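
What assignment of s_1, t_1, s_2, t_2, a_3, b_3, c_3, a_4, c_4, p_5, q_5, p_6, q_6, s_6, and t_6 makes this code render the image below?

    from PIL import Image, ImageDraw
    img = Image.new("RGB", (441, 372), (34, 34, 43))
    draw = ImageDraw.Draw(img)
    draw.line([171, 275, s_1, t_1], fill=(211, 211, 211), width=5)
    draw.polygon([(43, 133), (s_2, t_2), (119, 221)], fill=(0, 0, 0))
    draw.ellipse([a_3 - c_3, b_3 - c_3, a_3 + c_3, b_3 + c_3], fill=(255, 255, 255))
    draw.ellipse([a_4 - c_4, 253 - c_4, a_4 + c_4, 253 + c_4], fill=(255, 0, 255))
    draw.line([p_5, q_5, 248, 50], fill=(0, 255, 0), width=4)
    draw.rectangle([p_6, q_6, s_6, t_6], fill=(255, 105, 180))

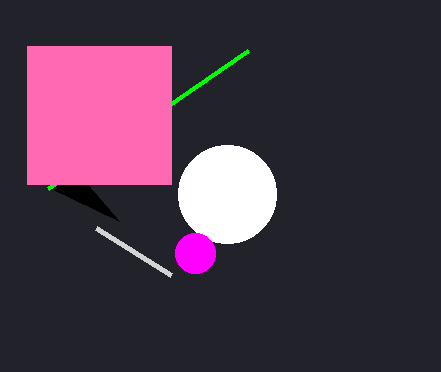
s_1 = 96
t_1 = 228
s_2 = 50
t_2 = 188
a_3 = 227
b_3 = 194
c_3 = 49
a_4 = 195
c_4 = 20
p_5 = 48
q_5 = 188
p_6 = 27
q_6 = 46
s_6 = 171
t_6 = 184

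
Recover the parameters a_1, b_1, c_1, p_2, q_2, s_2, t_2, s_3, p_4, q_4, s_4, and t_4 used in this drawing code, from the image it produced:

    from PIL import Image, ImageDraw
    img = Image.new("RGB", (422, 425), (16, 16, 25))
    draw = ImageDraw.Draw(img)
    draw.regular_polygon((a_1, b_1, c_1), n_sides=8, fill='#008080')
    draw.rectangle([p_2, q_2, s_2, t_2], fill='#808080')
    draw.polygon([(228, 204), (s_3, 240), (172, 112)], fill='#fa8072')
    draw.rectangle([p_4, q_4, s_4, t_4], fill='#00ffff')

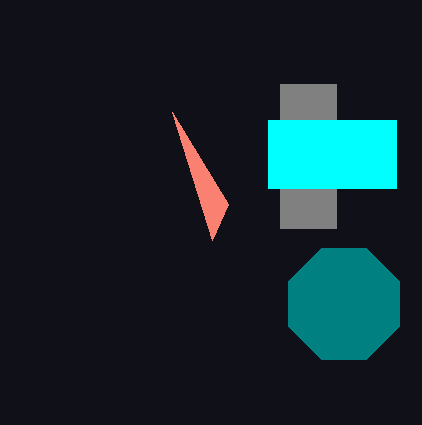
a_1 = 344
b_1 = 304
c_1 = 60
p_2 = 280
q_2 = 84
s_2 = 336
t_2 = 228
s_3 = 212
p_4 = 268
q_4 = 120
s_4 = 396
t_4 = 188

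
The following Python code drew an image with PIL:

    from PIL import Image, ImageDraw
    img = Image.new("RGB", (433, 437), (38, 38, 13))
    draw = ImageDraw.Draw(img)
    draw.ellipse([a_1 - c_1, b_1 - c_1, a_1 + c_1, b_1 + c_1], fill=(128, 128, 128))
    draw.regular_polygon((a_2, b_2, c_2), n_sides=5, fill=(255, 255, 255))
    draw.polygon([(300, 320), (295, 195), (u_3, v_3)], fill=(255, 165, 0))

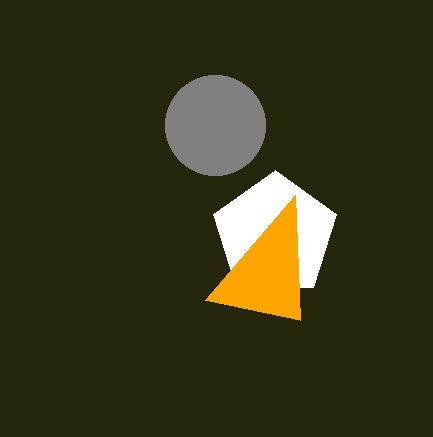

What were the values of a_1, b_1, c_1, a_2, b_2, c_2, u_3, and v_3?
a_1 = 215, b_1 = 125, c_1 = 50, a_2 = 275, b_2 = 235, c_2 = 65, u_3 = 205, v_3 = 300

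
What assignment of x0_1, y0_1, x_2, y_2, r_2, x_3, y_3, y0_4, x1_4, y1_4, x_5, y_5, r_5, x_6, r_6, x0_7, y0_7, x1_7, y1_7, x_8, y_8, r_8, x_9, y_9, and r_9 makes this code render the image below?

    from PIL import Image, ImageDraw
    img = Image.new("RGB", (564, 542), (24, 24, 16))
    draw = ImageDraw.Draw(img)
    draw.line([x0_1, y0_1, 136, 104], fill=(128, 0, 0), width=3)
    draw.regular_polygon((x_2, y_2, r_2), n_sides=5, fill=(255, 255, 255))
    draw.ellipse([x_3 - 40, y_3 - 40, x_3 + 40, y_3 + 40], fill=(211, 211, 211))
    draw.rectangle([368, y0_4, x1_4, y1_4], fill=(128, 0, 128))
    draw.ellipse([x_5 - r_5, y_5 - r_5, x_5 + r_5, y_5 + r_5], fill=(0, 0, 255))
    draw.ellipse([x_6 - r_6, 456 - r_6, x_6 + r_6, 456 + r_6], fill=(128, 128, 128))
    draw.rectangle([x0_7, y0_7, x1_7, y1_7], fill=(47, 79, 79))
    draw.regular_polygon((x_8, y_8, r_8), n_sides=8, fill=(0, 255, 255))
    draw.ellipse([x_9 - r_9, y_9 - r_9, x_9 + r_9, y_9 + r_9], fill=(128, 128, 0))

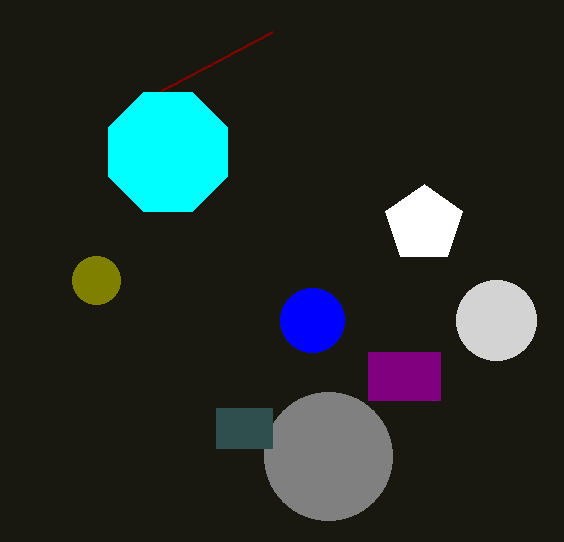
x0_1 = 272; y0_1 = 32; x_2 = 424; y_2 = 224; r_2 = 40; x_3 = 496; y_3 = 320; y0_4 = 352; x1_4 = 440; y1_4 = 400; x_5 = 312; y_5 = 320; r_5 = 32; x_6 = 328; r_6 = 64; x0_7 = 216; y0_7 = 408; x1_7 = 272; y1_7 = 448; x_8 = 168; y_8 = 152; r_8 = 64; x_9 = 96; y_9 = 280; r_9 = 24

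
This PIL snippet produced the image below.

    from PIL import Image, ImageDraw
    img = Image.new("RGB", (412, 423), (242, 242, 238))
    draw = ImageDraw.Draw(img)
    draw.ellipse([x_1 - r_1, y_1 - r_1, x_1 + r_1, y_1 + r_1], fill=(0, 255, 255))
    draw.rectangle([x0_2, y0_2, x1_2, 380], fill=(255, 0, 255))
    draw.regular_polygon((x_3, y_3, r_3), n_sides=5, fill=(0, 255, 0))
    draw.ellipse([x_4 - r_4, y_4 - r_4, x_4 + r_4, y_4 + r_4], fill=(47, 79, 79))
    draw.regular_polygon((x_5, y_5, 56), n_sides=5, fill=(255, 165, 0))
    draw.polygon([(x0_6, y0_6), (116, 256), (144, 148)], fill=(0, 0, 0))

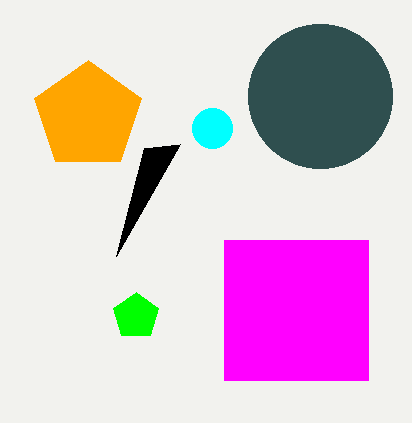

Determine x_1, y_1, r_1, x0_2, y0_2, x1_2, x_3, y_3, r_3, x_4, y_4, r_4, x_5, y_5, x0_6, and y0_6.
x_1 = 212
y_1 = 128
r_1 = 20
x0_2 = 224
y0_2 = 240
x1_2 = 368
x_3 = 136
y_3 = 316
r_3 = 24
x_4 = 320
y_4 = 96
r_4 = 72
x_5 = 88
y_5 = 116
x0_6 = 180
y0_6 = 144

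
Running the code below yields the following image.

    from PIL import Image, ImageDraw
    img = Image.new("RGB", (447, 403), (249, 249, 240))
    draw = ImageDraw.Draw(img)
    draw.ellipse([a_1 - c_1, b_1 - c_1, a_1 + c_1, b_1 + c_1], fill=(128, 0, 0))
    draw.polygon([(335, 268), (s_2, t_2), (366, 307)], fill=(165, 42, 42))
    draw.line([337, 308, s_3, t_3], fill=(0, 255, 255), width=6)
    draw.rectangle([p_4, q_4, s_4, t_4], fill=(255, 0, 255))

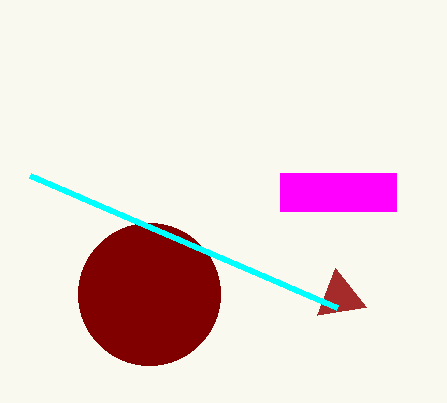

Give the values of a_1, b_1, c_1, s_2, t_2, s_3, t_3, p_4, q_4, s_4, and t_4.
a_1 = 149
b_1 = 294
c_1 = 71
s_2 = 317
t_2 = 315
s_3 = 30
t_3 = 176
p_4 = 280
q_4 = 173
s_4 = 396
t_4 = 211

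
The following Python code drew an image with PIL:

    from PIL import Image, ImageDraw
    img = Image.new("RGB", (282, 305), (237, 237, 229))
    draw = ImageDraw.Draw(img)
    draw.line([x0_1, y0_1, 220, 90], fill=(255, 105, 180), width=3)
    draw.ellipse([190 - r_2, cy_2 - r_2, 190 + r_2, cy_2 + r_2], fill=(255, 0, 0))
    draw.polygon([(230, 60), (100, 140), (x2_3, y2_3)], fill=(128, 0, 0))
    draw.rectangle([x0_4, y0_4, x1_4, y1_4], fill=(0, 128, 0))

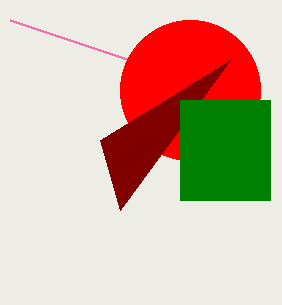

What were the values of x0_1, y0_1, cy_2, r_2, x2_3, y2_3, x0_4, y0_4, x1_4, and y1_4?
x0_1 = 10; y0_1 = 20; cy_2 = 90; r_2 = 70; x2_3 = 120; y2_3 = 210; x0_4 = 180; y0_4 = 100; x1_4 = 270; y1_4 = 200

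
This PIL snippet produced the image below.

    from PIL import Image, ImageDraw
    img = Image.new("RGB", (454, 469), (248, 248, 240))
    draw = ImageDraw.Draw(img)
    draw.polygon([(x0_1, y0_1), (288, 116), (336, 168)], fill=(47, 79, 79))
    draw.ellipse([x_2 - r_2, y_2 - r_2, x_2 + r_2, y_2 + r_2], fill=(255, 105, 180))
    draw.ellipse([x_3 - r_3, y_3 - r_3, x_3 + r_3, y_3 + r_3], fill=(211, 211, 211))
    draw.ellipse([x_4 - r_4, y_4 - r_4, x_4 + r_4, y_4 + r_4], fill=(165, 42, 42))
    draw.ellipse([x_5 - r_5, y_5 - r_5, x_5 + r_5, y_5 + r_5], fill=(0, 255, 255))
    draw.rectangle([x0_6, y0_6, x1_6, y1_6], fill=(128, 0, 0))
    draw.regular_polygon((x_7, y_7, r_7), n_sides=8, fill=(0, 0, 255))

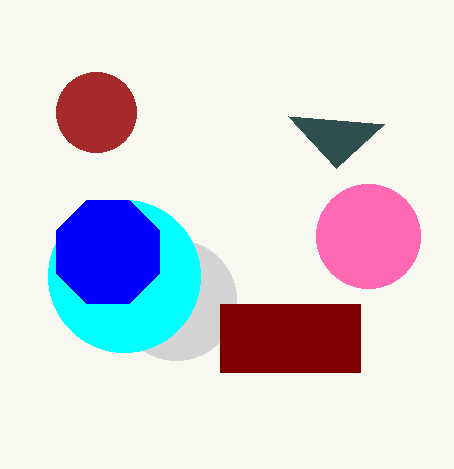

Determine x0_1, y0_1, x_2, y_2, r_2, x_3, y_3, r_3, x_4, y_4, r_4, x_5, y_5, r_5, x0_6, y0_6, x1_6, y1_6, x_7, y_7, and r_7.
x0_1 = 384
y0_1 = 124
x_2 = 368
y_2 = 236
r_2 = 52
x_3 = 176
y_3 = 300
r_3 = 60
x_4 = 96
y_4 = 112
r_4 = 40
x_5 = 124
y_5 = 276
r_5 = 76
x0_6 = 220
y0_6 = 304
x1_6 = 360
y1_6 = 372
x_7 = 108
y_7 = 252
r_7 = 56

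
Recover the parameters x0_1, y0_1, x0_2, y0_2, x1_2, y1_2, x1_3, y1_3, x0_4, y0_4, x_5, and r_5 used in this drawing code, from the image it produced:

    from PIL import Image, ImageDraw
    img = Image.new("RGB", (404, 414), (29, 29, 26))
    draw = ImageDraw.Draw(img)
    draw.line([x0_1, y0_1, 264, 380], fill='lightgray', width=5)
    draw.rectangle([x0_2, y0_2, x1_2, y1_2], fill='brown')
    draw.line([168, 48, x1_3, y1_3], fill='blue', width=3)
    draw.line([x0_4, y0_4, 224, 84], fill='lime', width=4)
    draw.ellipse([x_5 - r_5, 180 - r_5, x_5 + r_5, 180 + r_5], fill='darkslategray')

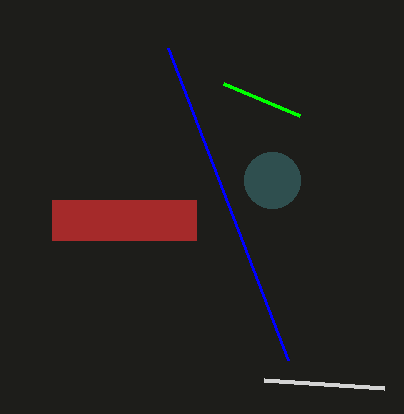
x0_1 = 384
y0_1 = 388
x0_2 = 52
y0_2 = 200
x1_2 = 196
y1_2 = 240
x1_3 = 288
y1_3 = 360
x0_4 = 300
y0_4 = 116
x_5 = 272
r_5 = 28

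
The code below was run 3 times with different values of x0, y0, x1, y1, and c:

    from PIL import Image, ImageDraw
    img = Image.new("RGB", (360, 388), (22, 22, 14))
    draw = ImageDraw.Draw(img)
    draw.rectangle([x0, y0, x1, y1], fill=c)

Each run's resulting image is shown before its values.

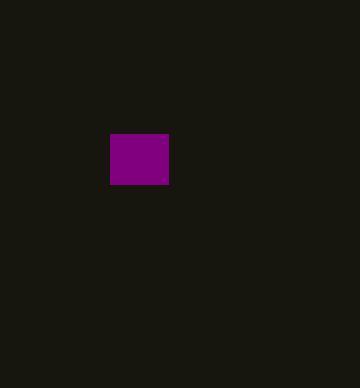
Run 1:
x0 = 110
y0 = 134
x1 = 168
y1 = 184
c = 'purple'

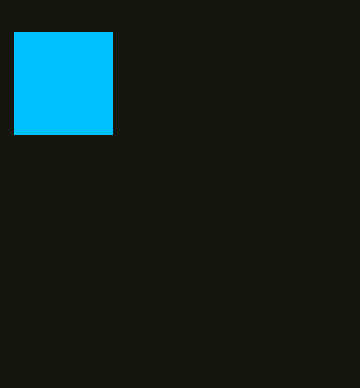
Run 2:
x0 = 14
y0 = 32
x1 = 112
y1 = 134
c = 'deepskyblue'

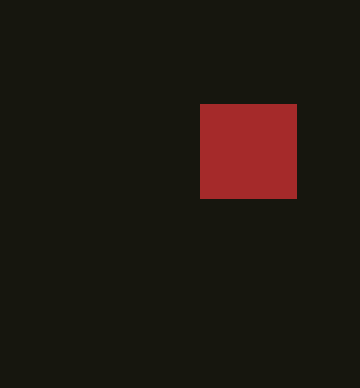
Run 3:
x0 = 200; y0 = 104; x1 = 296; y1 = 198; c = 'brown'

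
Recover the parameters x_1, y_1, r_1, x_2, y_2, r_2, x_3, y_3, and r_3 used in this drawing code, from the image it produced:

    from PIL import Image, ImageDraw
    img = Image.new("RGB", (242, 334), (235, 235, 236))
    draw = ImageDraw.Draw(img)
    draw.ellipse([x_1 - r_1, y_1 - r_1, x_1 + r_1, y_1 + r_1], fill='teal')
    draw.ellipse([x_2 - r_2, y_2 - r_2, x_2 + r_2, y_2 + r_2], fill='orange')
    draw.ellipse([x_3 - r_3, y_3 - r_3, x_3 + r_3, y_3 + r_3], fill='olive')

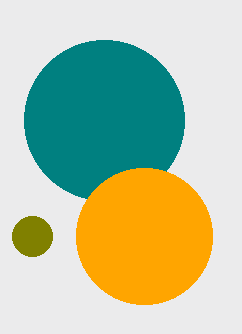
x_1 = 104
y_1 = 120
r_1 = 80
x_2 = 144
y_2 = 236
r_2 = 68
x_3 = 32
y_3 = 236
r_3 = 20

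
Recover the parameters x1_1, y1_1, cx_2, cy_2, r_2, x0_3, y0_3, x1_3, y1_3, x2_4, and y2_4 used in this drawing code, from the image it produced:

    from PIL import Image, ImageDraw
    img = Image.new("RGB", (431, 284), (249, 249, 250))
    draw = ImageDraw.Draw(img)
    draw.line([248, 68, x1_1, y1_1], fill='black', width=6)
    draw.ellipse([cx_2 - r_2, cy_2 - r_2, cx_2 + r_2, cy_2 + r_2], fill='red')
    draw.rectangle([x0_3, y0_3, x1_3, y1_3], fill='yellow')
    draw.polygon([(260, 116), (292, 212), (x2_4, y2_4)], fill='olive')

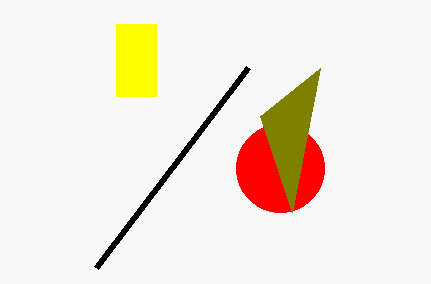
x1_1 = 96; y1_1 = 268; cx_2 = 280; cy_2 = 168; r_2 = 44; x0_3 = 116; y0_3 = 24; x1_3 = 156; y1_3 = 96; x2_4 = 320; y2_4 = 68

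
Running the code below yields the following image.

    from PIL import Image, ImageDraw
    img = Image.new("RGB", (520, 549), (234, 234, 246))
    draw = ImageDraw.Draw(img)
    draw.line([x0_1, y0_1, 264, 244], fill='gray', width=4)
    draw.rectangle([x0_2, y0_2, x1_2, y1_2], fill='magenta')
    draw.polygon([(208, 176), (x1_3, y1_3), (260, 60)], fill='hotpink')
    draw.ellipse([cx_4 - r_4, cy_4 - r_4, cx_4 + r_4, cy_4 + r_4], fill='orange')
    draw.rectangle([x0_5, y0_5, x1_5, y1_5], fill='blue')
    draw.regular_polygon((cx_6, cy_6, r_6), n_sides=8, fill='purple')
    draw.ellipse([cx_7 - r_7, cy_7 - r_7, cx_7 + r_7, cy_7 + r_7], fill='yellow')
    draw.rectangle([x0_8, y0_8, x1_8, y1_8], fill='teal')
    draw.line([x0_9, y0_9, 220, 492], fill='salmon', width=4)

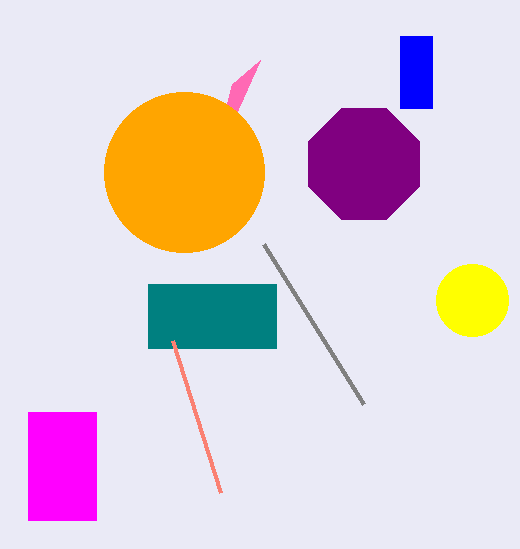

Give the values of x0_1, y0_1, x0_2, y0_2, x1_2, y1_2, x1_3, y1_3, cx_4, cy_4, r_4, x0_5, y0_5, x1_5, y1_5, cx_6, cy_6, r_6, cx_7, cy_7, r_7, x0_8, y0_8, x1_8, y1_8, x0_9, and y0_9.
x0_1 = 364; y0_1 = 404; x0_2 = 28; y0_2 = 412; x1_2 = 96; y1_2 = 520; x1_3 = 232; y1_3 = 84; cx_4 = 184; cy_4 = 172; r_4 = 80; x0_5 = 400; y0_5 = 36; x1_5 = 432; y1_5 = 108; cx_6 = 364; cy_6 = 164; r_6 = 60; cx_7 = 472; cy_7 = 300; r_7 = 36; x0_8 = 148; y0_8 = 284; x1_8 = 276; y1_8 = 348; x0_9 = 172; y0_9 = 340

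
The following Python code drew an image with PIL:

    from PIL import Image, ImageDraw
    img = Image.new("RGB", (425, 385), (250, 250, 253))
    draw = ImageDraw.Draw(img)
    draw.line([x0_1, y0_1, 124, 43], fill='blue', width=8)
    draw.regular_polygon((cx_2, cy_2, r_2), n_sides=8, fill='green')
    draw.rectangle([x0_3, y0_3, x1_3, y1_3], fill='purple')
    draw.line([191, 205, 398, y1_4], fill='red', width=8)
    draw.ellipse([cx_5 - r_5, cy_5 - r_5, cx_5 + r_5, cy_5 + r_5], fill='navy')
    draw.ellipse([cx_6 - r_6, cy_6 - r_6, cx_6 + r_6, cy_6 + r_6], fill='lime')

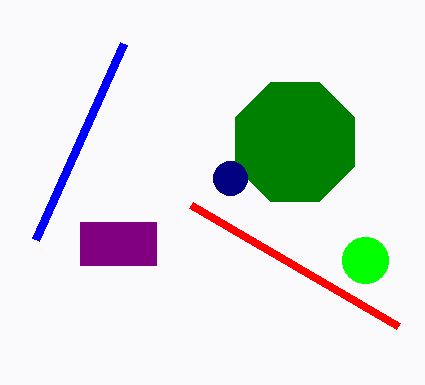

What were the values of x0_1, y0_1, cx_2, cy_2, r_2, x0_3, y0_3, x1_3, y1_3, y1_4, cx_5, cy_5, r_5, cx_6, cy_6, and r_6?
x0_1 = 36, y0_1 = 239, cx_2 = 295, cy_2 = 142, r_2 = 64, x0_3 = 80, y0_3 = 222, x1_3 = 156, y1_3 = 265, y1_4 = 326, cx_5 = 230, cy_5 = 178, r_5 = 17, cx_6 = 365, cy_6 = 260, r_6 = 23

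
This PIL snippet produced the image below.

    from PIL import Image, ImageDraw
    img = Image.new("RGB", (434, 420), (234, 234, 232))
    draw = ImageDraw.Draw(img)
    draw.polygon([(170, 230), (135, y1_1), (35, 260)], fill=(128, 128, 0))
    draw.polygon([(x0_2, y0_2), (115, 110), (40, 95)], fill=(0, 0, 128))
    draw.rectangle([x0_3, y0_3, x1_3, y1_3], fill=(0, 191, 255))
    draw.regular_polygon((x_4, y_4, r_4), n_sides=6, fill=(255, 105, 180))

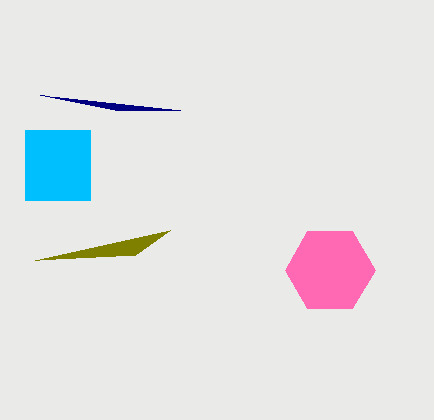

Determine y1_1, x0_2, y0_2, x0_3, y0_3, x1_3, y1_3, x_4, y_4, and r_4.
y1_1 = 255, x0_2 = 180, y0_2 = 110, x0_3 = 25, y0_3 = 130, x1_3 = 90, y1_3 = 200, x_4 = 330, y_4 = 270, r_4 = 45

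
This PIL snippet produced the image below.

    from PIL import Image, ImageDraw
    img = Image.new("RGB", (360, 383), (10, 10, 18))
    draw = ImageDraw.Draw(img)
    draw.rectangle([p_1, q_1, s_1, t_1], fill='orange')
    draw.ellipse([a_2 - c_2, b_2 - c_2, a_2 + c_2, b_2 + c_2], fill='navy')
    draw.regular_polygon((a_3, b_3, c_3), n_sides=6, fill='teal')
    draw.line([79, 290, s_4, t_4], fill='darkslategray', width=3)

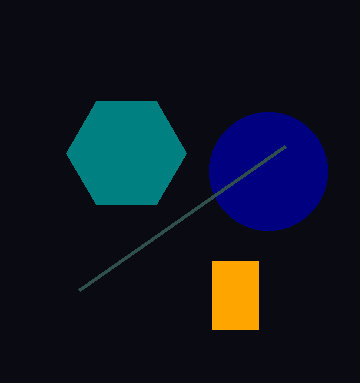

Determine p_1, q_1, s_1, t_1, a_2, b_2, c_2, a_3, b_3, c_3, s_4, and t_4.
p_1 = 212, q_1 = 261, s_1 = 258, t_1 = 329, a_2 = 268, b_2 = 171, c_2 = 59, a_3 = 126, b_3 = 153, c_3 = 60, s_4 = 285, t_4 = 146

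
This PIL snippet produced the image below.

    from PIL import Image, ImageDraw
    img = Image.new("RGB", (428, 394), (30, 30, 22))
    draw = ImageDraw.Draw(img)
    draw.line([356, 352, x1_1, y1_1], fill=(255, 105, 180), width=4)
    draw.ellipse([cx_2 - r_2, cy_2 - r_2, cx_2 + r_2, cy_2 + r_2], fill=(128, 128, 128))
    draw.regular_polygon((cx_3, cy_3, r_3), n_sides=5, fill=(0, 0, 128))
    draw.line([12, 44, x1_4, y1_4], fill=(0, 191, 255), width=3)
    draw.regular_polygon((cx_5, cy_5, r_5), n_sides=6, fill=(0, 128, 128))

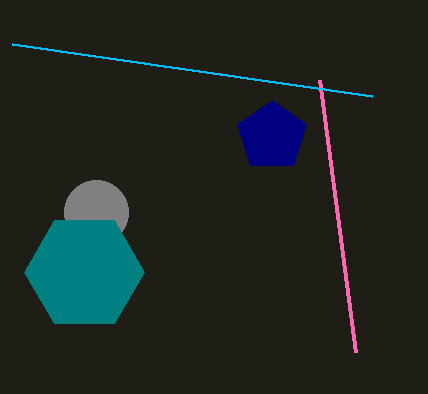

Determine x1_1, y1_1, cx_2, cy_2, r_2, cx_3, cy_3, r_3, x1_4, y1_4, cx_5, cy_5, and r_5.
x1_1 = 320, y1_1 = 80, cx_2 = 96, cy_2 = 212, r_2 = 32, cx_3 = 272, cy_3 = 136, r_3 = 36, x1_4 = 372, y1_4 = 96, cx_5 = 84, cy_5 = 272, r_5 = 60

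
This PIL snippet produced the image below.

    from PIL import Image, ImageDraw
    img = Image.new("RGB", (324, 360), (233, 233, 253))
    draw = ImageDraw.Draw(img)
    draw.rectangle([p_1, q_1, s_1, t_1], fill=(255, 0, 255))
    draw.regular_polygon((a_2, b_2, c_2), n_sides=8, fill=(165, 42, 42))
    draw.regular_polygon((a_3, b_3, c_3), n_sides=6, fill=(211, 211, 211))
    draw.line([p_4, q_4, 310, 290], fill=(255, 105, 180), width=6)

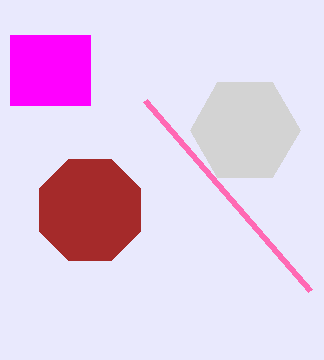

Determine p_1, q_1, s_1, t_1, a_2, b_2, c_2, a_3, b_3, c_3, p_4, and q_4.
p_1 = 10, q_1 = 35, s_1 = 90, t_1 = 105, a_2 = 90, b_2 = 210, c_2 = 55, a_3 = 245, b_3 = 130, c_3 = 55, p_4 = 145, q_4 = 100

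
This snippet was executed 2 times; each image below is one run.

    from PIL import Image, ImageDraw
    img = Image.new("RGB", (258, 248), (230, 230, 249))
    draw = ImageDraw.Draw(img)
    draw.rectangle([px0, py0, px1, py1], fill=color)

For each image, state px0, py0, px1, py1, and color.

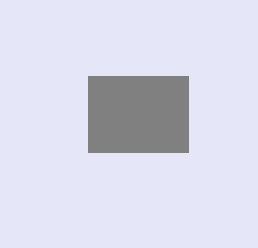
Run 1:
px0 = 88
py0 = 76
px1 = 188
py1 = 152
color = 'gray'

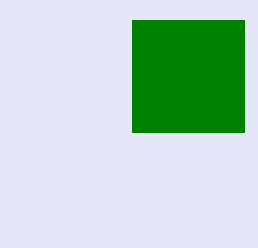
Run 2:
px0 = 132; py0 = 20; px1 = 244; py1 = 132; color = 'green'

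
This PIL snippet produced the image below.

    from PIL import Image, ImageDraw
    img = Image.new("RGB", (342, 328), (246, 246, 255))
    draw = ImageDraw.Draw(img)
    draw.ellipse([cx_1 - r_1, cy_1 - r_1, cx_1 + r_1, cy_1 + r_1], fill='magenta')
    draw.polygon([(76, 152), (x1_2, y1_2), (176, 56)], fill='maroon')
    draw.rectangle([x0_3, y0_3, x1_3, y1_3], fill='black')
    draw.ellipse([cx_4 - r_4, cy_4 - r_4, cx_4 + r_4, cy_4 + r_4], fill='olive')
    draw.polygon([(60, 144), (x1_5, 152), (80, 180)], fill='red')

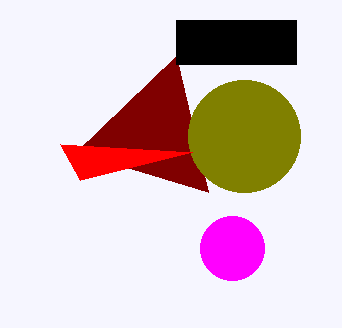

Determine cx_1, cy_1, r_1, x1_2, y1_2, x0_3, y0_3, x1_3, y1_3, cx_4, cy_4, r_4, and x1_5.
cx_1 = 232, cy_1 = 248, r_1 = 32, x1_2 = 208, y1_2 = 192, x0_3 = 176, y0_3 = 20, x1_3 = 296, y1_3 = 64, cx_4 = 244, cy_4 = 136, r_4 = 56, x1_5 = 192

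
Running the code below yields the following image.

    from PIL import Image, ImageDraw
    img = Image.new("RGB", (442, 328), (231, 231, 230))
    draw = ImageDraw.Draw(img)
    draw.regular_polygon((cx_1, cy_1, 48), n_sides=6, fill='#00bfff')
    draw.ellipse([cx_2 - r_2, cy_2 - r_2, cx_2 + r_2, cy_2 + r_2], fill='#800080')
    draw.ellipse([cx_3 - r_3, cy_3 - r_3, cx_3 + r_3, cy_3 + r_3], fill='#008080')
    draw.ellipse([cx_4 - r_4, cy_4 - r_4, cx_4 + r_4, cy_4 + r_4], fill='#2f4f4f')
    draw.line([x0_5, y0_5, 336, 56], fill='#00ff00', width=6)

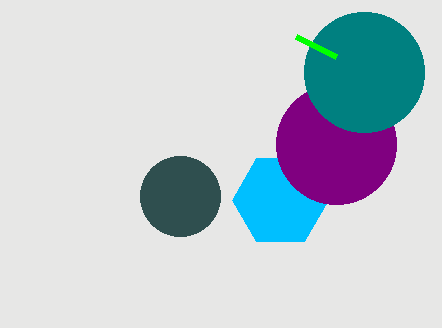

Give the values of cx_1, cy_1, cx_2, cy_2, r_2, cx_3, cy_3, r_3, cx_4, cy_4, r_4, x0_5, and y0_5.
cx_1 = 280, cy_1 = 200, cx_2 = 336, cy_2 = 144, r_2 = 60, cx_3 = 364, cy_3 = 72, r_3 = 60, cx_4 = 180, cy_4 = 196, r_4 = 40, x0_5 = 296, y0_5 = 36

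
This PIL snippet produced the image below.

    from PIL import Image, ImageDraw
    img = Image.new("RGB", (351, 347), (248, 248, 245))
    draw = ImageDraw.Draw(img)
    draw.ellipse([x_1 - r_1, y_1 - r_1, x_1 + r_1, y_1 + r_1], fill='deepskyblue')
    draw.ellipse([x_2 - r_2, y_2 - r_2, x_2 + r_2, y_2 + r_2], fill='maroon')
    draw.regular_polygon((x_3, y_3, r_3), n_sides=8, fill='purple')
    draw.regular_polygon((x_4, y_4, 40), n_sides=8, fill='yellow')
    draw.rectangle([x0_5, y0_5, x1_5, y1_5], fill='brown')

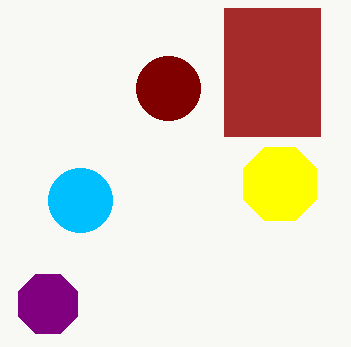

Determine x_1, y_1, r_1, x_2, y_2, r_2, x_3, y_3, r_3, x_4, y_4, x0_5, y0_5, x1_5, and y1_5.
x_1 = 80, y_1 = 200, r_1 = 32, x_2 = 168, y_2 = 88, r_2 = 32, x_3 = 48, y_3 = 304, r_3 = 32, x_4 = 280, y_4 = 184, x0_5 = 224, y0_5 = 8, x1_5 = 320, y1_5 = 136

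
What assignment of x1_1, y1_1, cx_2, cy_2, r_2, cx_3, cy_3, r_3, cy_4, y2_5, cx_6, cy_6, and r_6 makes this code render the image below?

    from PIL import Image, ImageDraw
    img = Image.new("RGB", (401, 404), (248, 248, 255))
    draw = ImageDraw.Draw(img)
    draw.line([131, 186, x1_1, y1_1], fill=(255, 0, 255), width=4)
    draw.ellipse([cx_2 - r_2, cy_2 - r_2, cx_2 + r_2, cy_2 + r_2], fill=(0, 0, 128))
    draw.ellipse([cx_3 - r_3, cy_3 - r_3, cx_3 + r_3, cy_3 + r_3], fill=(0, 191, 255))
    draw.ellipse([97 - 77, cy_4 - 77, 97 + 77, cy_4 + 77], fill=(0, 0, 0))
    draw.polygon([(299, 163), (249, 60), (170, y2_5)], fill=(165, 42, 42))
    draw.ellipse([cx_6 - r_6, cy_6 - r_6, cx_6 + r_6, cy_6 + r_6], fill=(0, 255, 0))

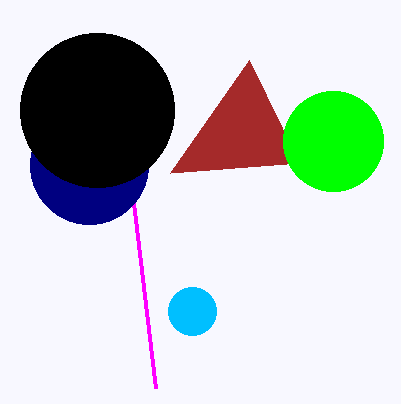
x1_1 = 155; y1_1 = 388; cx_2 = 89; cy_2 = 165; r_2 = 59; cx_3 = 192; cy_3 = 311; r_3 = 24; cy_4 = 110; y2_5 = 173; cx_6 = 333; cy_6 = 141; r_6 = 50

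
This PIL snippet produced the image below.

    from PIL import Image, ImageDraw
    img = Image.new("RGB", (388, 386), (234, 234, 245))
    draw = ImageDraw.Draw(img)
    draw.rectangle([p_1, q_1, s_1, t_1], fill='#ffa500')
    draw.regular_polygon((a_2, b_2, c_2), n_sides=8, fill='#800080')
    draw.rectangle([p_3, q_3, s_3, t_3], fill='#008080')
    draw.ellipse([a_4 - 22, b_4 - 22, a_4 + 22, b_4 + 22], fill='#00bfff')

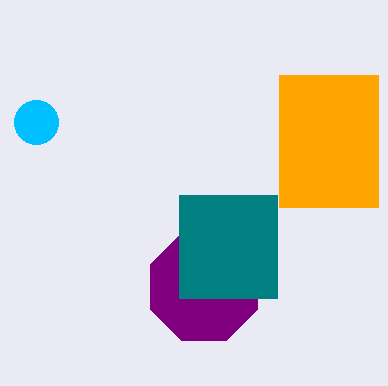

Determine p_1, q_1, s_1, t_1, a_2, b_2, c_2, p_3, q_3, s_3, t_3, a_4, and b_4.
p_1 = 279; q_1 = 75; s_1 = 378; t_1 = 207; a_2 = 204; b_2 = 287; c_2 = 58; p_3 = 179; q_3 = 195; s_3 = 277; t_3 = 298; a_4 = 36; b_4 = 122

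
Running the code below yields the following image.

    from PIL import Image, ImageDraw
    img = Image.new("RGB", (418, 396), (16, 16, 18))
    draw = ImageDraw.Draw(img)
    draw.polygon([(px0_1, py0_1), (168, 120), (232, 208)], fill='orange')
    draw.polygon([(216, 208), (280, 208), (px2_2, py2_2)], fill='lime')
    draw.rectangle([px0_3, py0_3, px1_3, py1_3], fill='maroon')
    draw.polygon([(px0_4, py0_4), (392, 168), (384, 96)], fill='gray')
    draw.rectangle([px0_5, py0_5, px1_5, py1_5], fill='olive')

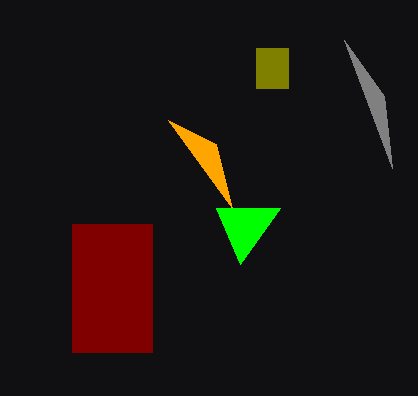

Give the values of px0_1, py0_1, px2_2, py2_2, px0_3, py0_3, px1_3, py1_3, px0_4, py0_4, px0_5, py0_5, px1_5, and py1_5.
px0_1 = 216; py0_1 = 144; px2_2 = 240; py2_2 = 264; px0_3 = 72; py0_3 = 224; px1_3 = 152; py1_3 = 352; px0_4 = 344; py0_4 = 40; px0_5 = 256; py0_5 = 48; px1_5 = 288; py1_5 = 88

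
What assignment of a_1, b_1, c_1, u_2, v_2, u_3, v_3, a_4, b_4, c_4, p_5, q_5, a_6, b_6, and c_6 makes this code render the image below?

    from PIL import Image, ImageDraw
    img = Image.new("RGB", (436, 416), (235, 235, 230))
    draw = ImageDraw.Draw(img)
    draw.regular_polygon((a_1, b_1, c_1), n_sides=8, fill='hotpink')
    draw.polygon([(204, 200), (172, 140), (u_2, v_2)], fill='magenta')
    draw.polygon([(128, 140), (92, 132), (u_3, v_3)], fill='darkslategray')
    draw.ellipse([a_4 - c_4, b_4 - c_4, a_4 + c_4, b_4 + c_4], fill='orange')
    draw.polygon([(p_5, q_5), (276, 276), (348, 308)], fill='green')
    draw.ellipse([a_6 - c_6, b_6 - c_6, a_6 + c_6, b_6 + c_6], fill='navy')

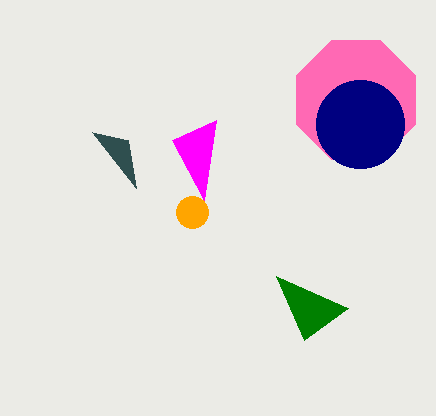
a_1 = 356; b_1 = 100; c_1 = 64; u_2 = 216; v_2 = 120; u_3 = 136; v_3 = 188; a_4 = 192; b_4 = 212; c_4 = 16; p_5 = 304; q_5 = 340; a_6 = 360; b_6 = 124; c_6 = 44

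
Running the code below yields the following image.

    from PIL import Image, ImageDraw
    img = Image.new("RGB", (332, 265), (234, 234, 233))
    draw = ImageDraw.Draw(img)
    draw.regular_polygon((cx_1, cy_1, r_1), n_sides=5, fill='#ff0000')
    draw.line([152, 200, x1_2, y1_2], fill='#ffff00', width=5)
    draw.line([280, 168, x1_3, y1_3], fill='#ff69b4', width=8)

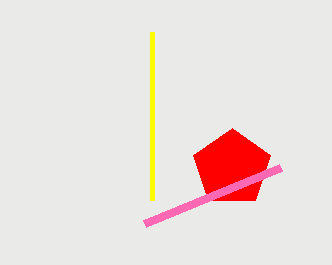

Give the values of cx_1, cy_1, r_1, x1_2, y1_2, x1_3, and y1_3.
cx_1 = 232; cy_1 = 168; r_1 = 40; x1_2 = 152; y1_2 = 32; x1_3 = 144; y1_3 = 224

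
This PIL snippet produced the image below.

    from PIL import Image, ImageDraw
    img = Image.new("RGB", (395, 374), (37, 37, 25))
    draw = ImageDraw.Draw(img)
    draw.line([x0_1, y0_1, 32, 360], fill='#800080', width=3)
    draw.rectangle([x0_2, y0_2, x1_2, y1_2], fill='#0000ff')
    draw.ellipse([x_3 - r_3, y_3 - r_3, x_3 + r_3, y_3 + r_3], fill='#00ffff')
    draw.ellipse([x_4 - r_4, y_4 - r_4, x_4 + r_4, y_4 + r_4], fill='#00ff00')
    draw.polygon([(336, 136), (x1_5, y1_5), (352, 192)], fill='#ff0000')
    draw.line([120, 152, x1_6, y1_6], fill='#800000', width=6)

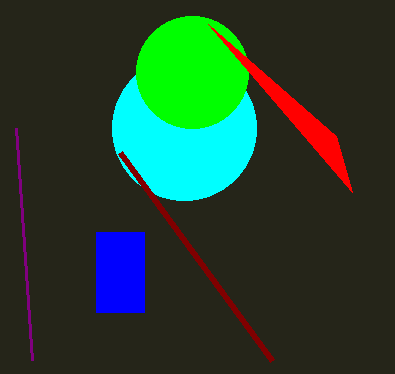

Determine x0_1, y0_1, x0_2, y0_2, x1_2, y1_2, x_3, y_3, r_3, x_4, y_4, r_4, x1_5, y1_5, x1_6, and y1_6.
x0_1 = 16; y0_1 = 128; x0_2 = 96; y0_2 = 232; x1_2 = 144; y1_2 = 312; x_3 = 184; y_3 = 128; r_3 = 72; x_4 = 192; y_4 = 72; r_4 = 56; x1_5 = 208; y1_5 = 24; x1_6 = 272; y1_6 = 360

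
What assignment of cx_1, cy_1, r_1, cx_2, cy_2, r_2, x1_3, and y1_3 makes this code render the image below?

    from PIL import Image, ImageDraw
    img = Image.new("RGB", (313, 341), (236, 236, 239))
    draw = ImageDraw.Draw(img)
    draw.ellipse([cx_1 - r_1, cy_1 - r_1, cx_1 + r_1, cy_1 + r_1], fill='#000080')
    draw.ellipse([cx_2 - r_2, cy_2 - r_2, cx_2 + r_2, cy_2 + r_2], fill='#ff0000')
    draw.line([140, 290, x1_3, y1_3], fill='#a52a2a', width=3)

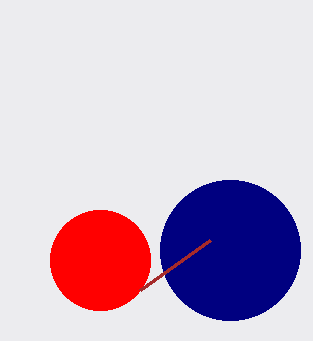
cx_1 = 230
cy_1 = 250
r_1 = 70
cx_2 = 100
cy_2 = 260
r_2 = 50
x1_3 = 210
y1_3 = 240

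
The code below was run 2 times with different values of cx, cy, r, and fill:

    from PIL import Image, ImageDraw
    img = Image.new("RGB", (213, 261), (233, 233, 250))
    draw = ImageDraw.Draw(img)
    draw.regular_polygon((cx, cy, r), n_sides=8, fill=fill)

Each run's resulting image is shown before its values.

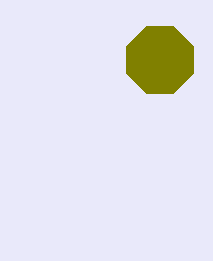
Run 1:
cx = 160
cy = 60
r = 36
fill = 'olive'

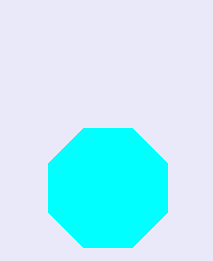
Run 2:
cx = 108, cy = 188, r = 64, fill = 'cyan'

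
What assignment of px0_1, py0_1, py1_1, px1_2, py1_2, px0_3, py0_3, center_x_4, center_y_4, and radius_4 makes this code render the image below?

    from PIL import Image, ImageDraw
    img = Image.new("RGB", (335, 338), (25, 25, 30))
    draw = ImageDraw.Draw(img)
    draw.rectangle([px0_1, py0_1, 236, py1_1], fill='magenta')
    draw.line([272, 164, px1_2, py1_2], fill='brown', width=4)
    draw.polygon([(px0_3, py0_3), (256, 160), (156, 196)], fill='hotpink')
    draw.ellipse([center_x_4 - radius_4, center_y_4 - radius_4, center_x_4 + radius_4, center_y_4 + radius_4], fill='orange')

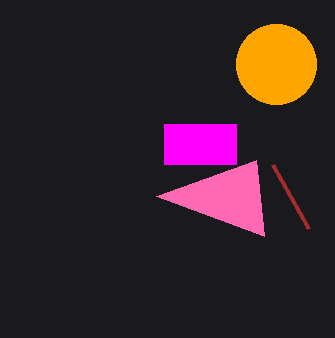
px0_1 = 164, py0_1 = 124, py1_1 = 164, px1_2 = 308, py1_2 = 228, px0_3 = 264, py0_3 = 236, center_x_4 = 276, center_y_4 = 64, radius_4 = 40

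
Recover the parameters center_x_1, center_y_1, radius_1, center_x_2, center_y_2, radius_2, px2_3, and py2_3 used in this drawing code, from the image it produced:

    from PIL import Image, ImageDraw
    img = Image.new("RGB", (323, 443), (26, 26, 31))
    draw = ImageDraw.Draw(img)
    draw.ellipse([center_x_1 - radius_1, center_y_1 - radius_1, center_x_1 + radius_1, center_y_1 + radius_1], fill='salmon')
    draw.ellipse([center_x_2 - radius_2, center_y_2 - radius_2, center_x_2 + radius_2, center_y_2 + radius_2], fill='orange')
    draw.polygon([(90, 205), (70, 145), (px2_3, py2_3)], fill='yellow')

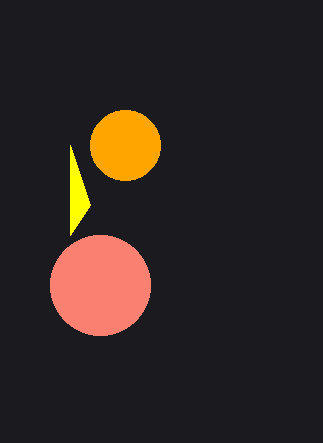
center_x_1 = 100; center_y_1 = 285; radius_1 = 50; center_x_2 = 125; center_y_2 = 145; radius_2 = 35; px2_3 = 70; py2_3 = 235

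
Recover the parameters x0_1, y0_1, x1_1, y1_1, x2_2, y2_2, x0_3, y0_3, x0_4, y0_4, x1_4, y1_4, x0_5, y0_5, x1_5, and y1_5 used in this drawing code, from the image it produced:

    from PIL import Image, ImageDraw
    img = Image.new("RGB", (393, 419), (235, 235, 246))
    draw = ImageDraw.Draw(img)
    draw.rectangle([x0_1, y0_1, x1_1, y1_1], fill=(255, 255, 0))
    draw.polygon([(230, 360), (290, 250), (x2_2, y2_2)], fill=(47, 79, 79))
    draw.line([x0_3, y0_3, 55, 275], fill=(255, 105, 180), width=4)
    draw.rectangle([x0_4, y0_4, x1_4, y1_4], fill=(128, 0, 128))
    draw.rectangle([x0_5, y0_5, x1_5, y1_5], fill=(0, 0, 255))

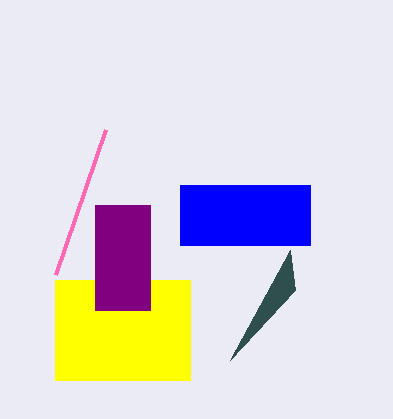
x0_1 = 55; y0_1 = 280; x1_1 = 190; y1_1 = 380; x2_2 = 295; y2_2 = 290; x0_3 = 105; y0_3 = 130; x0_4 = 95; y0_4 = 205; x1_4 = 150; y1_4 = 310; x0_5 = 180; y0_5 = 185; x1_5 = 310; y1_5 = 245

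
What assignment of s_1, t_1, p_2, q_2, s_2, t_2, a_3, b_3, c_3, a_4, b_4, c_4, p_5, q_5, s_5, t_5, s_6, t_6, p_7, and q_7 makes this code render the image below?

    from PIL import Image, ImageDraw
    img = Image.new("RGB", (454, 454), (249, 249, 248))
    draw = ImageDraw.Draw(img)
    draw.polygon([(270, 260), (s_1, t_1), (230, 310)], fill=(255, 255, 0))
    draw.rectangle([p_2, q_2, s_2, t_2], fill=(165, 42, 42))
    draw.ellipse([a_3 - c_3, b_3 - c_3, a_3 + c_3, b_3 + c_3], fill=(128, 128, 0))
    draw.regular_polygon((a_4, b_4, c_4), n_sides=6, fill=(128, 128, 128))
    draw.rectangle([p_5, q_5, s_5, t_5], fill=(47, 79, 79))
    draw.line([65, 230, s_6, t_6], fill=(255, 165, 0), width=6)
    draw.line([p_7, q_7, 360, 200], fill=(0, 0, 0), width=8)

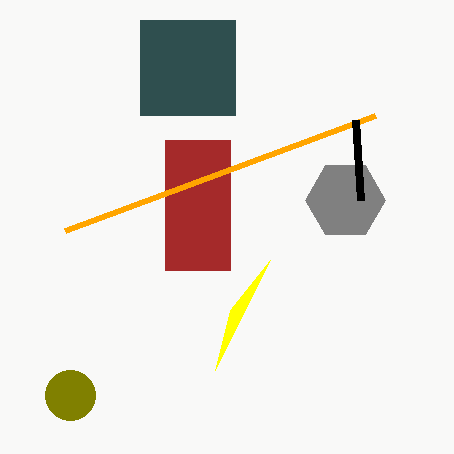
s_1 = 215, t_1 = 370, p_2 = 165, q_2 = 140, s_2 = 230, t_2 = 270, a_3 = 70, b_3 = 395, c_3 = 25, a_4 = 345, b_4 = 200, c_4 = 40, p_5 = 140, q_5 = 20, s_5 = 235, t_5 = 115, s_6 = 375, t_6 = 115, p_7 = 355, q_7 = 120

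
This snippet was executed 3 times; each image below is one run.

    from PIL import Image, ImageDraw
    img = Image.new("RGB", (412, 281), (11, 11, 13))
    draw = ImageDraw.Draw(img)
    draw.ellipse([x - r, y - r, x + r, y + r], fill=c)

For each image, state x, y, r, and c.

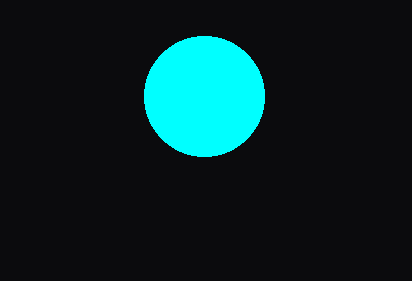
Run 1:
x = 204, y = 96, r = 60, c = 'cyan'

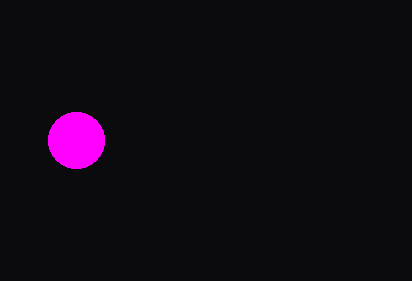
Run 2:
x = 76, y = 140, r = 28, c = 'magenta'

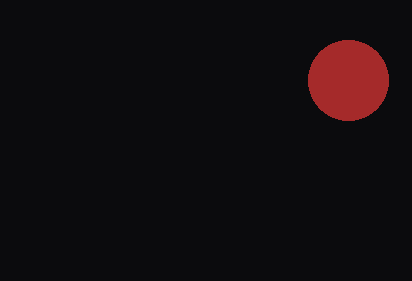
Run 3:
x = 348; y = 80; r = 40; c = 'brown'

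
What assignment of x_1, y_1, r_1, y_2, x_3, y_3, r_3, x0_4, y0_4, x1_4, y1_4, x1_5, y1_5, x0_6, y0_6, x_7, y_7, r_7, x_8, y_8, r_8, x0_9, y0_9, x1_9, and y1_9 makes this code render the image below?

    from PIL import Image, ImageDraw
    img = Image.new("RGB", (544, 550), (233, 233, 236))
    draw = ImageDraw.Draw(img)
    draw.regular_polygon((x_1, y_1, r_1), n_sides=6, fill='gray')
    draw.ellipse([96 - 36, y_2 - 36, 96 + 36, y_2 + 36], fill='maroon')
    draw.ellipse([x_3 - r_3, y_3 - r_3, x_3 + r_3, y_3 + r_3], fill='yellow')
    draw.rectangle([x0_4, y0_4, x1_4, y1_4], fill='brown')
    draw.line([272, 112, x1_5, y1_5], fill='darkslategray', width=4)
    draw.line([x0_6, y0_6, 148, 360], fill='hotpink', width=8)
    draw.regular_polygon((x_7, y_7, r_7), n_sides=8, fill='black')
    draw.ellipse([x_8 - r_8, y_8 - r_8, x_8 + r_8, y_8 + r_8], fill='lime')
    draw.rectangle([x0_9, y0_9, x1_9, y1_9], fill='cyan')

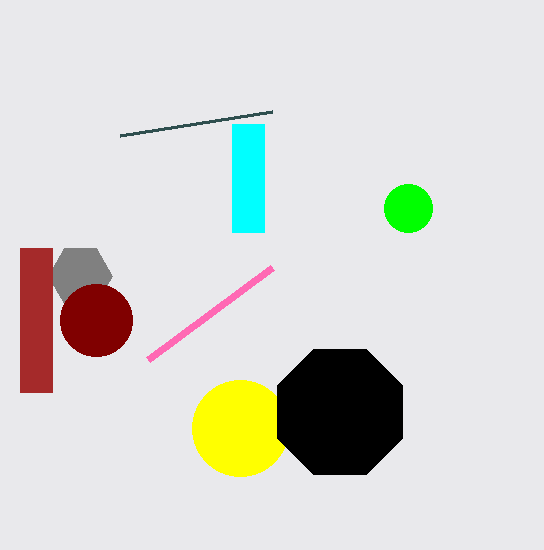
x_1 = 80, y_1 = 276, r_1 = 32, y_2 = 320, x_3 = 240, y_3 = 428, r_3 = 48, x0_4 = 20, y0_4 = 248, x1_4 = 52, y1_4 = 392, x1_5 = 120, y1_5 = 136, x0_6 = 272, y0_6 = 268, x_7 = 340, y_7 = 412, r_7 = 68, x_8 = 408, y_8 = 208, r_8 = 24, x0_9 = 232, y0_9 = 124, x1_9 = 264, y1_9 = 232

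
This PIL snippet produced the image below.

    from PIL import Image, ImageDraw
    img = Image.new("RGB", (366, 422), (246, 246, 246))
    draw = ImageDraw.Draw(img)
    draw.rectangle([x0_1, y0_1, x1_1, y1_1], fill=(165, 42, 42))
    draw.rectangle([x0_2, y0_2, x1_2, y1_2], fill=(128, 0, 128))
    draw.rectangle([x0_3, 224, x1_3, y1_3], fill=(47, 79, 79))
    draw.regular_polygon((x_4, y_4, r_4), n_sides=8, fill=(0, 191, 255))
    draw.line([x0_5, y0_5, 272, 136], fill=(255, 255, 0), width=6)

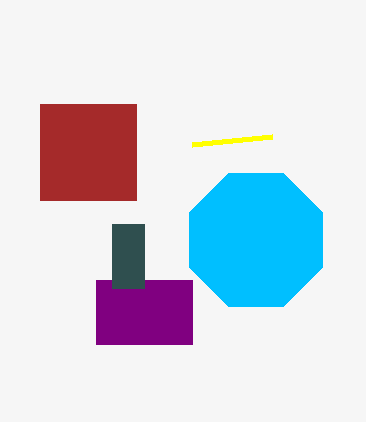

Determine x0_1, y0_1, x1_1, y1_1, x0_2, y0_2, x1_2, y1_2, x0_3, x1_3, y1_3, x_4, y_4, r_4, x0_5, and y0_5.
x0_1 = 40
y0_1 = 104
x1_1 = 136
y1_1 = 200
x0_2 = 96
y0_2 = 280
x1_2 = 192
y1_2 = 344
x0_3 = 112
x1_3 = 144
y1_3 = 288
x_4 = 256
y_4 = 240
r_4 = 72
x0_5 = 192
y0_5 = 144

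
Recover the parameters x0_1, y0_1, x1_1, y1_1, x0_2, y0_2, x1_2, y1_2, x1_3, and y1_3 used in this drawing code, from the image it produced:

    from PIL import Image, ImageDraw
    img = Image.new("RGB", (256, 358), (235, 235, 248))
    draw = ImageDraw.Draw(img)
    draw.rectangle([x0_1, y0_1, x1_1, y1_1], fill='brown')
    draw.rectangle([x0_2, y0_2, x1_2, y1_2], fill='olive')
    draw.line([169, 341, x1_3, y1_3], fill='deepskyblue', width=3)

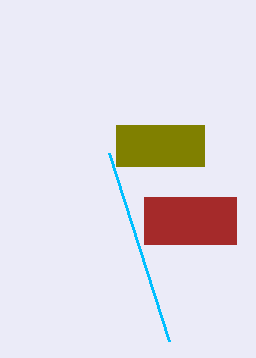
x0_1 = 144
y0_1 = 197
x1_1 = 236
y1_1 = 244
x0_2 = 116
y0_2 = 125
x1_2 = 204
y1_2 = 166
x1_3 = 109
y1_3 = 153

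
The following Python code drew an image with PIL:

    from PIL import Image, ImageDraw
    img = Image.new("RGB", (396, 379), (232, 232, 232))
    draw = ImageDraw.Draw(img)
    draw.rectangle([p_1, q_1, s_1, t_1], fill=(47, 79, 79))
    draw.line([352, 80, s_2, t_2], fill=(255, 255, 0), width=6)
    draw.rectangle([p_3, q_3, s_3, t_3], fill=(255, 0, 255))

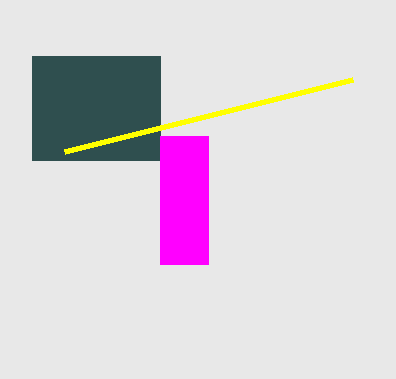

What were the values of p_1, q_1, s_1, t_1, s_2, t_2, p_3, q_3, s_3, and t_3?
p_1 = 32, q_1 = 56, s_1 = 160, t_1 = 160, s_2 = 64, t_2 = 152, p_3 = 160, q_3 = 136, s_3 = 208, t_3 = 264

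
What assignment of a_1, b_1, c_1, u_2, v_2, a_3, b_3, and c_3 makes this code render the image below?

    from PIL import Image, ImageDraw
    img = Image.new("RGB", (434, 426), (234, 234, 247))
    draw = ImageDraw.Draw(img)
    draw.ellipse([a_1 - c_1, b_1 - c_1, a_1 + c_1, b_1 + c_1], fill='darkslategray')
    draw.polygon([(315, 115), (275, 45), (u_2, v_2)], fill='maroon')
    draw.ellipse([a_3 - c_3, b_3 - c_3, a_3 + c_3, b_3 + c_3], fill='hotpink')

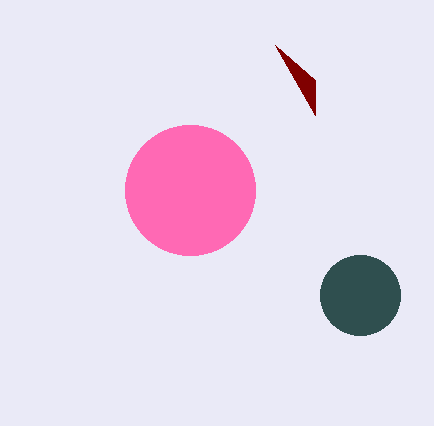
a_1 = 360, b_1 = 295, c_1 = 40, u_2 = 315, v_2 = 80, a_3 = 190, b_3 = 190, c_3 = 65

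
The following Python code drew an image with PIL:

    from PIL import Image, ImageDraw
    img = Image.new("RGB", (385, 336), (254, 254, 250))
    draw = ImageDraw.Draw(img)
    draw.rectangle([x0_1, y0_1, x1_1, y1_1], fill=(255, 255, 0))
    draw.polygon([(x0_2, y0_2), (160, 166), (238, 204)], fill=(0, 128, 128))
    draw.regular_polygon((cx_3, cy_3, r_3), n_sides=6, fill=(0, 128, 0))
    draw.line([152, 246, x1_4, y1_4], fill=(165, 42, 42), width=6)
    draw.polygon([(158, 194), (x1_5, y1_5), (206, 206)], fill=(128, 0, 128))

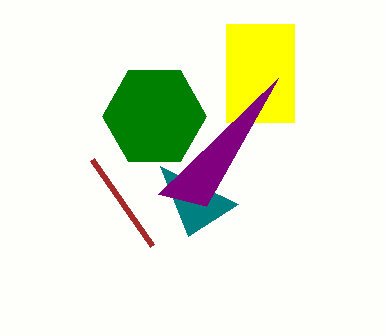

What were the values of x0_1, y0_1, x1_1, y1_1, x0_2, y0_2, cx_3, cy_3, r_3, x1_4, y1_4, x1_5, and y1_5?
x0_1 = 226
y0_1 = 24
x1_1 = 294
y1_1 = 122
x0_2 = 188
y0_2 = 236
cx_3 = 154
cy_3 = 116
r_3 = 52
x1_4 = 92
y1_4 = 160
x1_5 = 278
y1_5 = 78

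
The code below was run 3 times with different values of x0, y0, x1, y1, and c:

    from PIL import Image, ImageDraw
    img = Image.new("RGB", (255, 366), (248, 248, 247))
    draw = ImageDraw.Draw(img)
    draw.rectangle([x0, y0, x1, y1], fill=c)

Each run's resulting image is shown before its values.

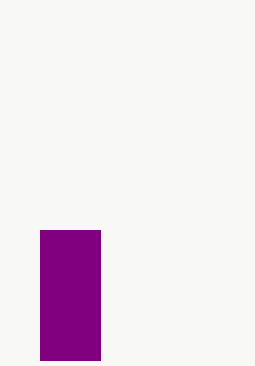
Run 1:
x0 = 40; y0 = 230; x1 = 100; y1 = 360; c = 'purple'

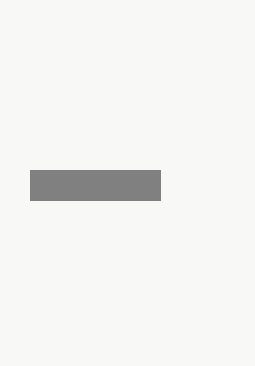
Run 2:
x0 = 30
y0 = 170
x1 = 160
y1 = 200
c = 'gray'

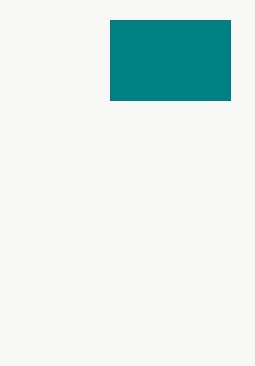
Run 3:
x0 = 110, y0 = 20, x1 = 230, y1 = 100, c = 'teal'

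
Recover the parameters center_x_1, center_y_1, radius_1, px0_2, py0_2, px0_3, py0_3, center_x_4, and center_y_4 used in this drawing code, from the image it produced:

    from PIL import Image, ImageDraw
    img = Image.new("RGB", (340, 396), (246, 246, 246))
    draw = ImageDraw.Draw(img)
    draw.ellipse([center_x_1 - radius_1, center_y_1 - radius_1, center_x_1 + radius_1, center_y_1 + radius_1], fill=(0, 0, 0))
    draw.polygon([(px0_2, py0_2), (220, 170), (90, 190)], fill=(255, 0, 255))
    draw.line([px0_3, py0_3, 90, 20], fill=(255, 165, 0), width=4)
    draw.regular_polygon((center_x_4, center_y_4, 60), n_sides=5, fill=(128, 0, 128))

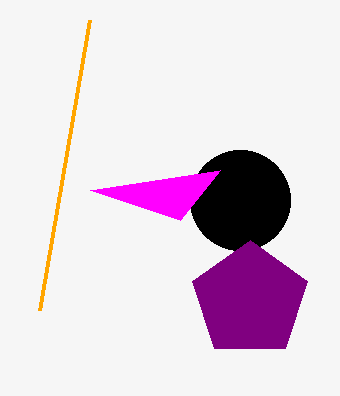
center_x_1 = 240, center_y_1 = 200, radius_1 = 50, px0_2 = 180, py0_2 = 220, px0_3 = 40, py0_3 = 310, center_x_4 = 250, center_y_4 = 300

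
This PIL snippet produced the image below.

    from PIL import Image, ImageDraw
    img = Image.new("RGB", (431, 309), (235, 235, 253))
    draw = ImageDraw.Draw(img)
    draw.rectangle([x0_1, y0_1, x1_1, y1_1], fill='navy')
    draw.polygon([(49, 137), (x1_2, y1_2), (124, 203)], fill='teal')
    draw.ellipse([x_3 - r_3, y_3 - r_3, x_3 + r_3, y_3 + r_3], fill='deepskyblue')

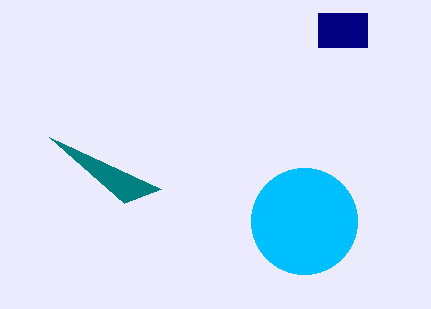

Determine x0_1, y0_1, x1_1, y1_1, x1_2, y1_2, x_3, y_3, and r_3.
x0_1 = 318
y0_1 = 13
x1_1 = 367
y1_1 = 47
x1_2 = 161
y1_2 = 189
x_3 = 304
y_3 = 221
r_3 = 53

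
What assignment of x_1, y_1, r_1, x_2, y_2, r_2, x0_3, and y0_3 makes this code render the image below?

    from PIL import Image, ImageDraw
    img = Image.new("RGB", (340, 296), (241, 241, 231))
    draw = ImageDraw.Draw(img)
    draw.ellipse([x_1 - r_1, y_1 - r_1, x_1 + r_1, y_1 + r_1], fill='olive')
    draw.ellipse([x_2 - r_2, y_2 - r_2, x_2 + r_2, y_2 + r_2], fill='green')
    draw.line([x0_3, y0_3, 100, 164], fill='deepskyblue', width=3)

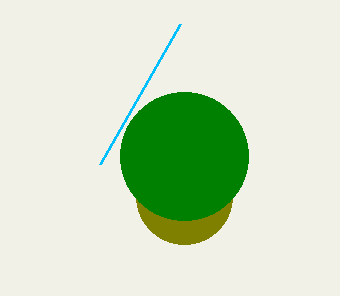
x_1 = 184; y_1 = 196; r_1 = 48; x_2 = 184; y_2 = 156; r_2 = 64; x0_3 = 180; y0_3 = 24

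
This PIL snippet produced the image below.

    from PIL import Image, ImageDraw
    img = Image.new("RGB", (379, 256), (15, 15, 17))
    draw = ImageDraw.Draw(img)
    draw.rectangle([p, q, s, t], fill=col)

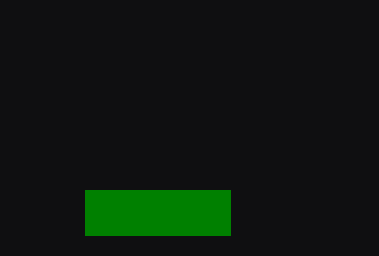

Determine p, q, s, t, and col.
p = 85, q = 190, s = 230, t = 235, col = 'green'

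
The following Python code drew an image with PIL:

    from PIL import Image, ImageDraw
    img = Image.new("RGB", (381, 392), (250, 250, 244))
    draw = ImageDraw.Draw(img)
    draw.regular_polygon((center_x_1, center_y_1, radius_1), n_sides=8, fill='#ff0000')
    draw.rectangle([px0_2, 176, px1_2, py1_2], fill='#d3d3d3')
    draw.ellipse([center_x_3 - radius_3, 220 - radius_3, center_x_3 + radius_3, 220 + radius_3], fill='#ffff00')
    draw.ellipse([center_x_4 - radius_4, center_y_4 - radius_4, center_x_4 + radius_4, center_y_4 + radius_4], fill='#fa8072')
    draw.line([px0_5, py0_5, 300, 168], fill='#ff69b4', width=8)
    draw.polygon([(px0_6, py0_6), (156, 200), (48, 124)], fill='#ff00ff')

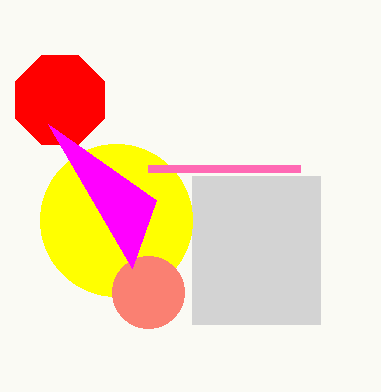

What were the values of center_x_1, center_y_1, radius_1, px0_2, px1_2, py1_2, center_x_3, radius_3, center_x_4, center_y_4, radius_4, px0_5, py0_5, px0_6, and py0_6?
center_x_1 = 60
center_y_1 = 100
radius_1 = 48
px0_2 = 192
px1_2 = 320
py1_2 = 324
center_x_3 = 116
radius_3 = 76
center_x_4 = 148
center_y_4 = 292
radius_4 = 36
px0_5 = 148
py0_5 = 168
px0_6 = 132
py0_6 = 268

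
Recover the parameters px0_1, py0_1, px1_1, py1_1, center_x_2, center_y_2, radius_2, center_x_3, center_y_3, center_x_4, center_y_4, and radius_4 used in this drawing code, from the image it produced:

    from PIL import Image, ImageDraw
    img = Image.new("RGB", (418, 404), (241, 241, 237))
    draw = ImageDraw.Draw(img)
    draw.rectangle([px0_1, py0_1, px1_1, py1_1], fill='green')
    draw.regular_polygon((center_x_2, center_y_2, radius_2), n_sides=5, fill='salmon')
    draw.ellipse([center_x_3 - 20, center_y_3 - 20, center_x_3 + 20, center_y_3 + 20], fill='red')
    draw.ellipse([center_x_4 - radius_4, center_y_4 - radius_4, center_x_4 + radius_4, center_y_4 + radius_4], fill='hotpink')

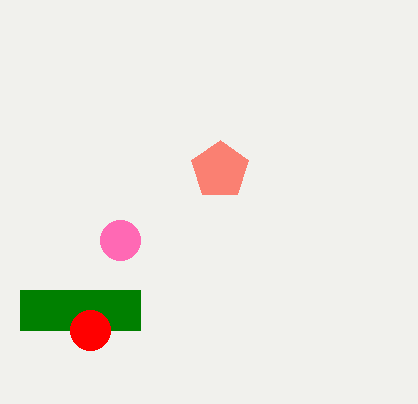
px0_1 = 20, py0_1 = 290, px1_1 = 140, py1_1 = 330, center_x_2 = 220, center_y_2 = 170, radius_2 = 30, center_x_3 = 90, center_y_3 = 330, center_x_4 = 120, center_y_4 = 240, radius_4 = 20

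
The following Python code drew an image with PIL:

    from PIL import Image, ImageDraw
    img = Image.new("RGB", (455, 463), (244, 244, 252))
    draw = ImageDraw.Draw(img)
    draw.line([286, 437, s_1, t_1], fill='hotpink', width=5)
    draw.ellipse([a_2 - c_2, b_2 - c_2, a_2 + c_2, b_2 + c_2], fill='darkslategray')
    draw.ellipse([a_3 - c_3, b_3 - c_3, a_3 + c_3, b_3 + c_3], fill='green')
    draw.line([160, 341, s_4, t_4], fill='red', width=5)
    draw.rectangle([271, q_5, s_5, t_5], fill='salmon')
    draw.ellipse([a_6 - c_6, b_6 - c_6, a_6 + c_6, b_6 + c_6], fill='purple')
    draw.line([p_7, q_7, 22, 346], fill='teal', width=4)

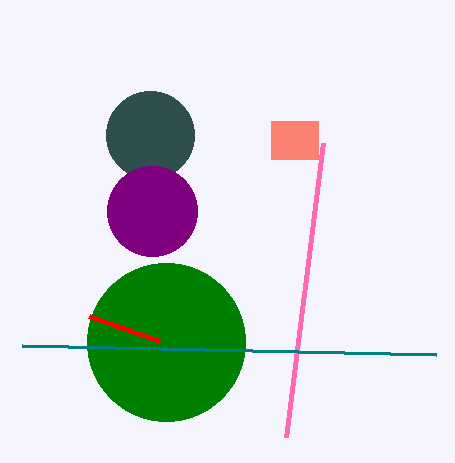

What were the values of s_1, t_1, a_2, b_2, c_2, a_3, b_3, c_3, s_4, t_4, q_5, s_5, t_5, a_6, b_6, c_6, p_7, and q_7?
s_1 = 323
t_1 = 143
a_2 = 150
b_2 = 135
c_2 = 44
a_3 = 166
b_3 = 342
c_3 = 79
s_4 = 89
t_4 = 316
q_5 = 121
s_5 = 318
t_5 = 159
a_6 = 152
b_6 = 211
c_6 = 45
p_7 = 436
q_7 = 355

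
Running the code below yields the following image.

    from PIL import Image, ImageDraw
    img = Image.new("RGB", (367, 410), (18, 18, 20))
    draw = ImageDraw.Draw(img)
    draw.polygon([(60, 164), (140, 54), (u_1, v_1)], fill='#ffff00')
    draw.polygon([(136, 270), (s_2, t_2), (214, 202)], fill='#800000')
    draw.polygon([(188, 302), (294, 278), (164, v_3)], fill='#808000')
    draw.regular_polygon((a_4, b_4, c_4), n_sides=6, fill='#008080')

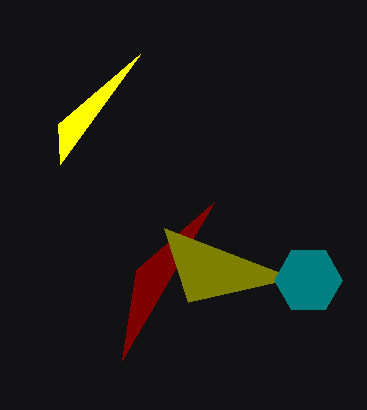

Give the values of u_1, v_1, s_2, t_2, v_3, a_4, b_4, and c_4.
u_1 = 58, v_1 = 124, s_2 = 122, t_2 = 360, v_3 = 228, a_4 = 308, b_4 = 280, c_4 = 34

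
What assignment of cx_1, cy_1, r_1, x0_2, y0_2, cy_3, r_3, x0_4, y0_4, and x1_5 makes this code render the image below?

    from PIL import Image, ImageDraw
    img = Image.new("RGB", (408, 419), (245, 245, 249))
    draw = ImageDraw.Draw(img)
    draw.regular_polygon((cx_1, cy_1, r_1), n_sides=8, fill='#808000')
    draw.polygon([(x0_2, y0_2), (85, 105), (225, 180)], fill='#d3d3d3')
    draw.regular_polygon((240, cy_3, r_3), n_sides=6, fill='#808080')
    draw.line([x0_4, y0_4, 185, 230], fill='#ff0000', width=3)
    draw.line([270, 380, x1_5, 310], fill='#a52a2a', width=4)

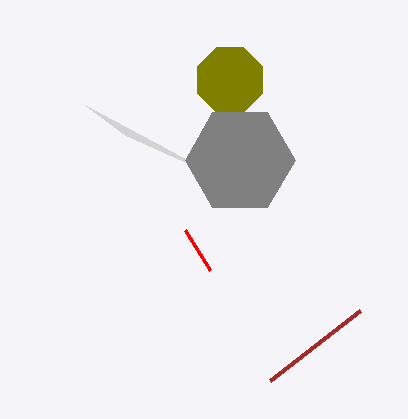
cx_1 = 230; cy_1 = 80; r_1 = 35; x0_2 = 125; y0_2 = 135; cy_3 = 160; r_3 = 55; x0_4 = 210; y0_4 = 270; x1_5 = 360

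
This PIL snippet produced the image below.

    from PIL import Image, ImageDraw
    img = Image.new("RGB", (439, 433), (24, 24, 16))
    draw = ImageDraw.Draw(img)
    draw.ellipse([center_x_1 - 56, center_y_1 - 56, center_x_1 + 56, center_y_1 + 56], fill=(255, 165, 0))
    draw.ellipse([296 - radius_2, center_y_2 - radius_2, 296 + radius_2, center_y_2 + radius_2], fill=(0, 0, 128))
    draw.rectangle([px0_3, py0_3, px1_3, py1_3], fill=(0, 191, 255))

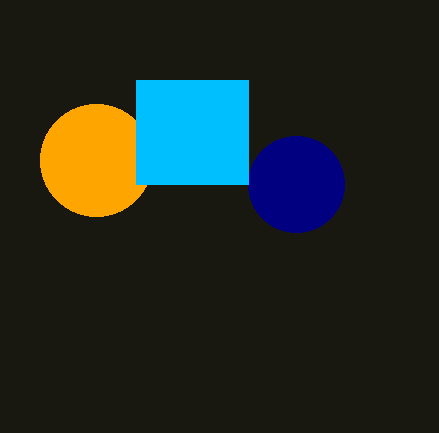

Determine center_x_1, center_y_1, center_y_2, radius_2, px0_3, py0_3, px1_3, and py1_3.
center_x_1 = 96
center_y_1 = 160
center_y_2 = 184
radius_2 = 48
px0_3 = 136
py0_3 = 80
px1_3 = 248
py1_3 = 184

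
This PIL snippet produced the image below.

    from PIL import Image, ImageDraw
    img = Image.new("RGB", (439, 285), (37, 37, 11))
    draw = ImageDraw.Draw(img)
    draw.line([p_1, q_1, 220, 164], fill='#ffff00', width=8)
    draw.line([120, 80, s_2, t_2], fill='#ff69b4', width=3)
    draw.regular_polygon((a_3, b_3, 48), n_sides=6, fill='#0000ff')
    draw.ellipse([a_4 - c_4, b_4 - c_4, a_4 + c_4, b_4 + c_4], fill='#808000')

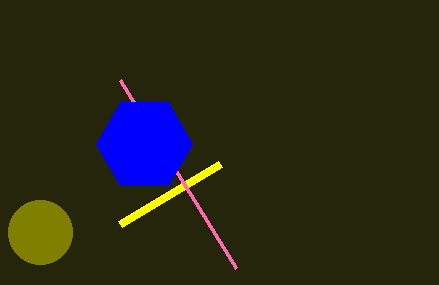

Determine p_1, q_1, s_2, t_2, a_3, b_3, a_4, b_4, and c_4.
p_1 = 120; q_1 = 224; s_2 = 236; t_2 = 268; a_3 = 144; b_3 = 144; a_4 = 40; b_4 = 232; c_4 = 32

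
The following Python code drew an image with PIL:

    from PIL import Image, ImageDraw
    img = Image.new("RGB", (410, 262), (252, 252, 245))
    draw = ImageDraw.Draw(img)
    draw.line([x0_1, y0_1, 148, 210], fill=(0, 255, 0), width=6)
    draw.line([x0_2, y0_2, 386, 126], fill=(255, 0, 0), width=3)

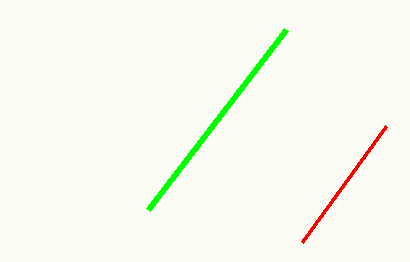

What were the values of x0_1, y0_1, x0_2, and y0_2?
x0_1 = 286; y0_1 = 30; x0_2 = 302; y0_2 = 242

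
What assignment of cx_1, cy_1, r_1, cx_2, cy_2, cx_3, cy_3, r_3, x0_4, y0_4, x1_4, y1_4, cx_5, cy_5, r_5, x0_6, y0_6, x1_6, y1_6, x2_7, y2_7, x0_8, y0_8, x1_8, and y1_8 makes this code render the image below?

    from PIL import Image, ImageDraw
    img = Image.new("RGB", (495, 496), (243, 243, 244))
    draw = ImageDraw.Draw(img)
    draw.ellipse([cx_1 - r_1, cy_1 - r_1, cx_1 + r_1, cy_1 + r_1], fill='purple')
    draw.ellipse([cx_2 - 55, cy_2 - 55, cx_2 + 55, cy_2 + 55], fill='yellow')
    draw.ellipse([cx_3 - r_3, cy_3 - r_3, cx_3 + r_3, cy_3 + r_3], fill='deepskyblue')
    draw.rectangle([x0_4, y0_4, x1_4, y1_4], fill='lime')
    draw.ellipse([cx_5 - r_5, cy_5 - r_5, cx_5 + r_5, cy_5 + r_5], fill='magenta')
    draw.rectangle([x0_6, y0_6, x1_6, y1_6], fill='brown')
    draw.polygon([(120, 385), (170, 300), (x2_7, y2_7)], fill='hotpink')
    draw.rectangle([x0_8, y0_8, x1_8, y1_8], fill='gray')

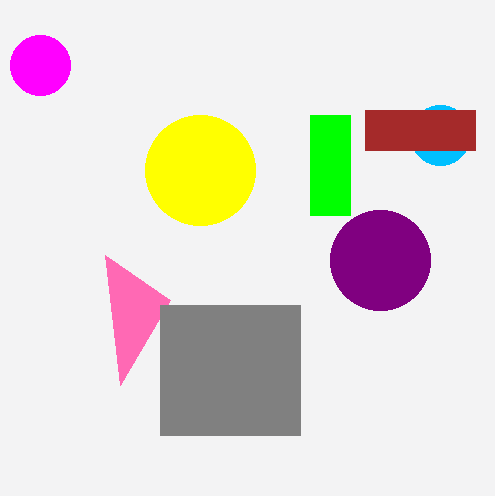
cx_1 = 380; cy_1 = 260; r_1 = 50; cx_2 = 200; cy_2 = 170; cx_3 = 440; cy_3 = 135; r_3 = 30; x0_4 = 310; y0_4 = 115; x1_4 = 350; y1_4 = 215; cx_5 = 40; cy_5 = 65; r_5 = 30; x0_6 = 365; y0_6 = 110; x1_6 = 475; y1_6 = 150; x2_7 = 105; y2_7 = 255; x0_8 = 160; y0_8 = 305; x1_8 = 300; y1_8 = 435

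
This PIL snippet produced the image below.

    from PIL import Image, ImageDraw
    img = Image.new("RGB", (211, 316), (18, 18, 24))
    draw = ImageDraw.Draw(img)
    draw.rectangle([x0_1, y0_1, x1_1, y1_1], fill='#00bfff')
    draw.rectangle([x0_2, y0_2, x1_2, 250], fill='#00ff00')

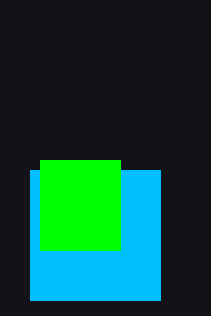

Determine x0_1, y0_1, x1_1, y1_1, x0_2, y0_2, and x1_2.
x0_1 = 30, y0_1 = 170, x1_1 = 160, y1_1 = 300, x0_2 = 40, y0_2 = 160, x1_2 = 120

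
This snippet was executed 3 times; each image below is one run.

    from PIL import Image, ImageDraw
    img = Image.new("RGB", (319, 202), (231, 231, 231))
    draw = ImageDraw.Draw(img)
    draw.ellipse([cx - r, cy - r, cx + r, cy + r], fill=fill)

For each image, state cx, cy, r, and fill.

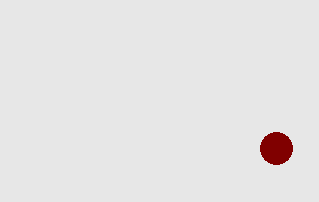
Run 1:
cx = 276; cy = 148; r = 16; fill = 'maroon'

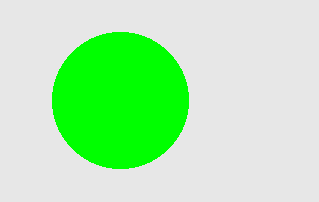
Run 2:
cx = 120; cy = 100; r = 68; fill = 'lime'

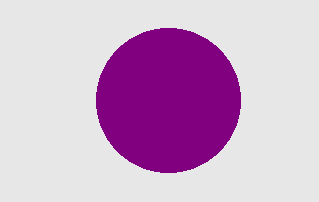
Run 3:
cx = 168
cy = 100
r = 72
fill = 'purple'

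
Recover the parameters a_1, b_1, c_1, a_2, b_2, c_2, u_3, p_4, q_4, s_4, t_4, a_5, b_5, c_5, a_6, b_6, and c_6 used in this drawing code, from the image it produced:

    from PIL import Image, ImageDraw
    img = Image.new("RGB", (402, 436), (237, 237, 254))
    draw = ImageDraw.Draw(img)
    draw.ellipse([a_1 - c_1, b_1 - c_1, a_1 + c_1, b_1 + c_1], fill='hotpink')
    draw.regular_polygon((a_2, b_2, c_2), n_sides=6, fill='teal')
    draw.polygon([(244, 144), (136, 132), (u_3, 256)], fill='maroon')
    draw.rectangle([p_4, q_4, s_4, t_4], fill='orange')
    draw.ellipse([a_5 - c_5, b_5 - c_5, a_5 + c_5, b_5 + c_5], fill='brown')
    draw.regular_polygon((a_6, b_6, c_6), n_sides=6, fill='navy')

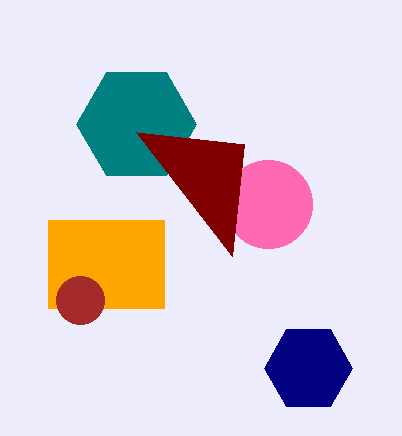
a_1 = 268; b_1 = 204; c_1 = 44; a_2 = 136; b_2 = 124; c_2 = 60; u_3 = 232; p_4 = 48; q_4 = 220; s_4 = 164; t_4 = 308; a_5 = 80; b_5 = 300; c_5 = 24; a_6 = 308; b_6 = 368; c_6 = 44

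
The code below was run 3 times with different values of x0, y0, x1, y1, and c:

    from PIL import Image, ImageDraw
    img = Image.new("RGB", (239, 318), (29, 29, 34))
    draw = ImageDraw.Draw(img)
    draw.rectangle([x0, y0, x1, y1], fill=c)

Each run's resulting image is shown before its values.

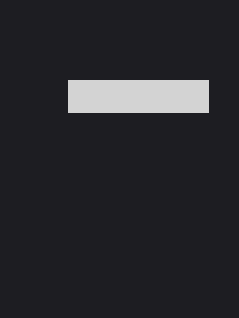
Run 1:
x0 = 68, y0 = 80, x1 = 208, y1 = 112, c = 'lightgray'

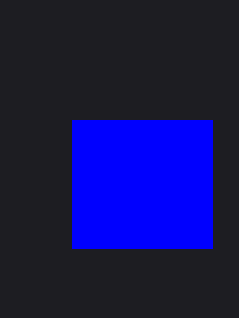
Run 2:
x0 = 72, y0 = 120, x1 = 212, y1 = 248, c = 'blue'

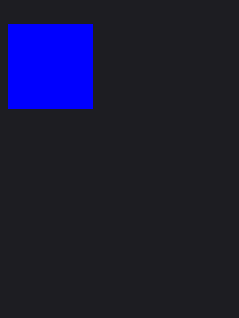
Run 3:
x0 = 8, y0 = 24, x1 = 92, y1 = 108, c = 'blue'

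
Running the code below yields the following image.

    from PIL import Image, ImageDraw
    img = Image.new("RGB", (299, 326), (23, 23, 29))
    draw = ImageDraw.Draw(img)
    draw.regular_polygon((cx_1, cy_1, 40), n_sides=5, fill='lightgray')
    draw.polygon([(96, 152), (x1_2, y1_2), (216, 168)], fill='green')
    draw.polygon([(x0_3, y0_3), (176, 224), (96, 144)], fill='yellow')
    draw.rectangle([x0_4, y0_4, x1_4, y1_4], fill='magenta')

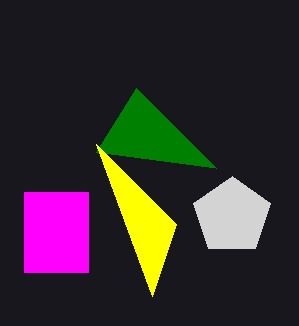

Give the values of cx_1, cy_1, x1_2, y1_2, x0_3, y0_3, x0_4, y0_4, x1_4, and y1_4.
cx_1 = 232; cy_1 = 216; x1_2 = 136; y1_2 = 88; x0_3 = 152; y0_3 = 296; x0_4 = 24; y0_4 = 192; x1_4 = 88; y1_4 = 272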